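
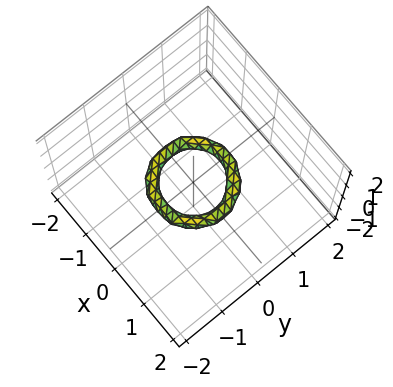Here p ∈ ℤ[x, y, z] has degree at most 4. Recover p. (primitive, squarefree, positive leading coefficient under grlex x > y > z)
2*x^4 + 4*x^2*y^2 + 2*y^4 - 3*x^2 - 3*y^2 + 3*z^2 + 1

Degree: a generic line meets the surface in up to 4 points, so deg p = 4.
Symmetries: rotational symmetry about the z-axis ⇒ p depends on x, y only through x² + y².
Observable constraints: among the integer gridlines, it crosses the x-axis at x ∈ {-1, 1}; the surface avoids every integer z-axis point in the box.
Together with the visible shape, these determine p as stated. Check: (0, -1, 0) on the y-axis lies on the surface, and p(0, -1, 0) = 0. ✓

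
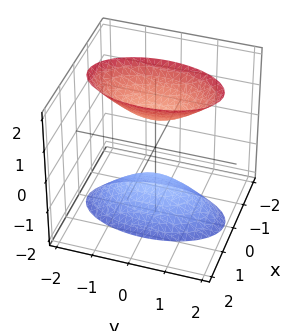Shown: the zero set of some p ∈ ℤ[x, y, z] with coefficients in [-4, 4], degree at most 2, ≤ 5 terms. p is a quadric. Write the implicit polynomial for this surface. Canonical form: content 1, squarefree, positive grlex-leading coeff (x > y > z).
3*x^2 + y^2 - z^2 + 1

1. I count 2 distinct pieces. They look like related sheets of one shape, so recover p as a whole.
2. Degree: two sheets facing apart; a quadric, so deg p = 2.
3. Symmetries: mirror symmetry x ↦ −x ⇒ only even powers of x; mirror symmetry y ↦ −y ⇒ only even powers of y; mirror symmetry z ↦ −z ⇒ only even powers of z.
4. Observable constraints: the surface avoids every integer y-axis point in the box; no x-intercept at any integer in the box.
5. Putting this together gives p. Check: (0, 0, 1) on the z-axis lies on the surface, and p(0, 0, 1) = 0. ✓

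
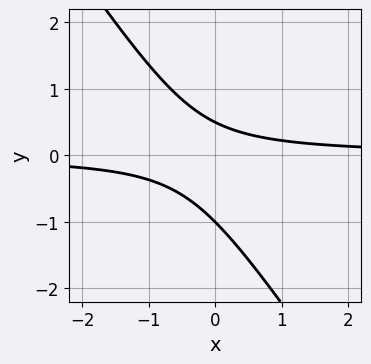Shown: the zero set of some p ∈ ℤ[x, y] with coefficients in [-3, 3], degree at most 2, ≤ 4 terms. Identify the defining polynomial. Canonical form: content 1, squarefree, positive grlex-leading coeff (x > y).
1. The degree is 2 — the shape is more complex than any degree-1 curve.
2. From the axis intercepts and sections: it crosses the y-axis at the gridline y = -1; no x-intercept at any integer in the box.
3. Together with the visible shape, these determine p as stated.

3*x*y + 2*y^2 + y - 1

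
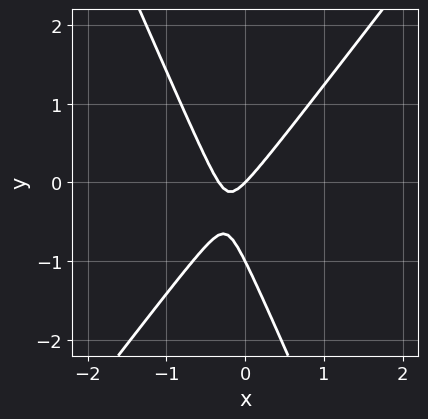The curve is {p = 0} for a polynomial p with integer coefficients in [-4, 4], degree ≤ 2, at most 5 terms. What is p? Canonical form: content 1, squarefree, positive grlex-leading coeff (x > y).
The degree is 2 — a generic line meets the curve in up to 2 points.
From the visible intercepts: among the integer gridlines, it crosses the y-axis at y ∈ {-1, 0}; it meets the x-axis at x = 0 (among the integer gridlines).
Together with the visible shape, these determine p as stated.

3*x^2 - x*y - y^2 + x - y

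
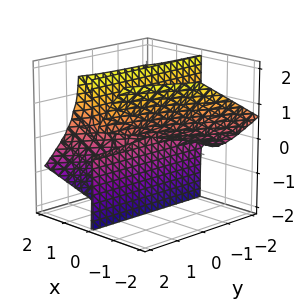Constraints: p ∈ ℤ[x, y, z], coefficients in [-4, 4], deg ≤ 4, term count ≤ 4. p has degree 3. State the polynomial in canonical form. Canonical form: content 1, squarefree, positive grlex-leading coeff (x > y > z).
The degree is 3 — a generic line meets the surface in up to 3 points.
From the visible intercepts: every point of the y-axis in the box is on the surface; one x-axis crossing is at x = 0; the visible z-axis segment lies entirely on the surface.
Putting this together gives p.

3*x^3 - 2*x^2*y + 3*x^2*z - x*z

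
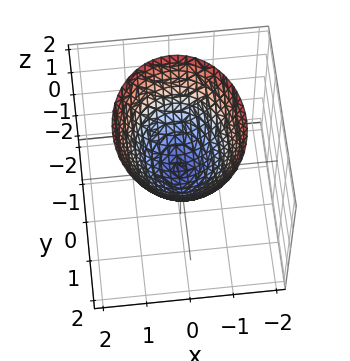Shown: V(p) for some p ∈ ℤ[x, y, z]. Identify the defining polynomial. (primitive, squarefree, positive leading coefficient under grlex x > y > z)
3*x^2 + 2*y^2 - 3*z

(a) Degree: a single bowl opening along one axis; a quadric, so deg p = 2.
(b) Symmetries: mirror symmetry x ↦ −x ⇒ only even powers of x; the y ↦ −y reflection is a symmetry, so y appears only in even powers.
(c) From the axis intercepts and sections: it meets the y-axis at y = 0 (among the integer gridlines); it meets the x-axis at x = 0 (among the integer gridlines); it meets the z-axis at z = 0 (among the integer gridlines).
(d) These observations pin down the coefficients.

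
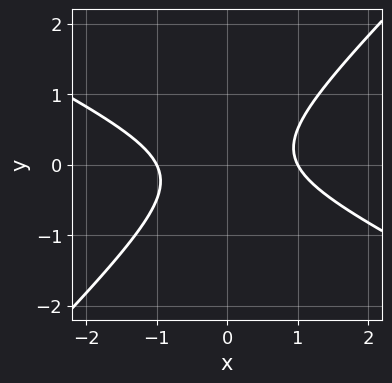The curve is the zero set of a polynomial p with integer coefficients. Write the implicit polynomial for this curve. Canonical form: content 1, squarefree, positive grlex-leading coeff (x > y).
(a) The degree is 2 — the shape is more complex than any degree-1 curve.
(b) Reading off the gridlines: it misses every integer gridline on the y-axis; the x-axis gridline crossings are at x ∈ {-1, 1}.
(c) Solving for integer coefficients yields p as stated.

x^2 + x*y - 2*y^2 - 1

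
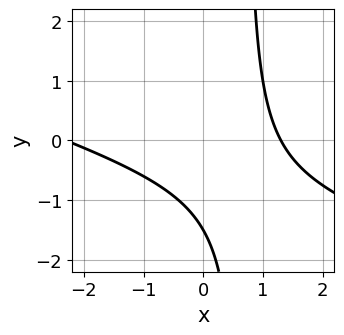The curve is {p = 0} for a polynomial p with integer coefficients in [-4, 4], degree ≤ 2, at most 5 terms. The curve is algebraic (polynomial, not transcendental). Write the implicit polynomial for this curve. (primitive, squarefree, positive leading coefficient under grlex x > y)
x^2 + 3*x*y + x - 2*y - 3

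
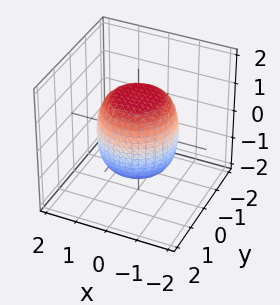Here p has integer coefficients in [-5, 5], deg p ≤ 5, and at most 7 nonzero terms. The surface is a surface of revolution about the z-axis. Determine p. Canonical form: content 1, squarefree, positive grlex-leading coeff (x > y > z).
(a) Degree: the shape is more complex than any degree-3 surface, so deg p = 4.
(b) Symmetries: rotational symmetry about the z-axis ⇒ p depends on x, y only through x² + y².
(c) Against the integer gridlines: a circular section at z = -1 has radius exactly 1.
(d) These observations pin down the coefficients.

2*x^4 + 4*x^2*y^2 + 2*y^4 - x^2 - y^2 + 2*z^2 - 3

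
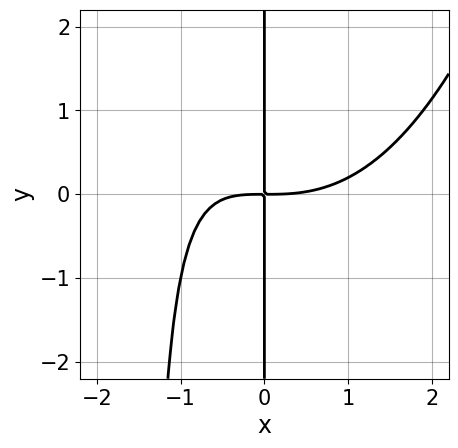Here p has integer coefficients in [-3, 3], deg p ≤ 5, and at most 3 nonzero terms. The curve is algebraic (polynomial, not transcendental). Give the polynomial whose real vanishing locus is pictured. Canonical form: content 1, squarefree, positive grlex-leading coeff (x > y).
x^4 - 2*x^2*y - 3*x*y

First, the degree is 4 — no degree-3 curve has this shape.
Then, from the visible intercepts: the visible y-axis segment lies entirely on the curve.
Finally, together with the visible shape, these determine p as stated.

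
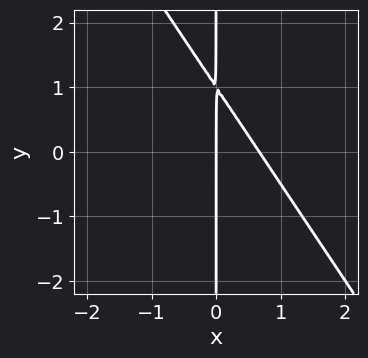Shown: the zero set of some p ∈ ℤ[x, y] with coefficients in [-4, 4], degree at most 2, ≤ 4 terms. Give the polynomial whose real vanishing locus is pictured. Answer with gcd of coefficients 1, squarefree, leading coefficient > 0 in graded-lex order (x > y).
3*x^2 + 2*x*y - 2*x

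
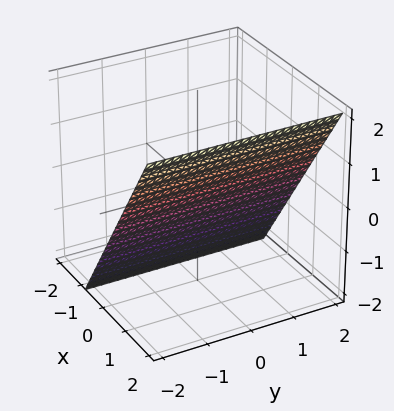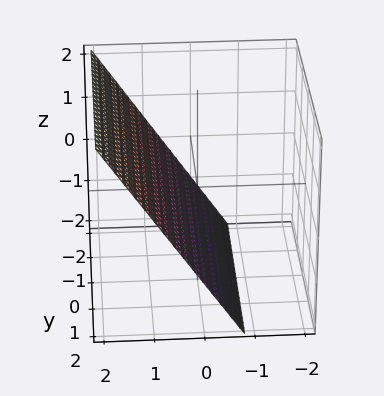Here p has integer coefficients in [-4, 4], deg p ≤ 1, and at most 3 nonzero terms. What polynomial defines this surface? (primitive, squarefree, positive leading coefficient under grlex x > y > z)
First, deg p = 1.
Next, checking where it meets the axes: it misses every integer gridline on the y-axis; one z-axis crossing is at z = -1.
Finally, the integer polynomial consistent with all of this is the stated p.

3*x - 2*z - 2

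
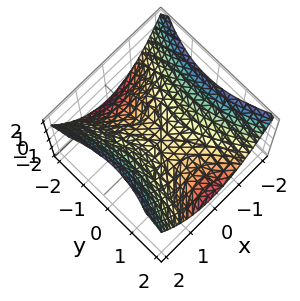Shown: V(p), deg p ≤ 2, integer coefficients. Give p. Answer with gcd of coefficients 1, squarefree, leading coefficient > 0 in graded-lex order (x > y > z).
2*x^2 - y^2 - 3*z

First, deg p = 2. A hyperbolic paraboloid; a quadric.
Next, symmetries: the y ↦ −y reflection is a symmetry, so y appears only in even powers; the x ↦ −x reflection is a symmetry, so x appears only in even powers.
Next, from the visible intercepts: one y-axis crossing is at y = 0; it meets the z-axis at z = 0 (among the integer gridlines); one x-axis crossing is at x = 0.
Finally, solving for integer coefficients yields p as stated.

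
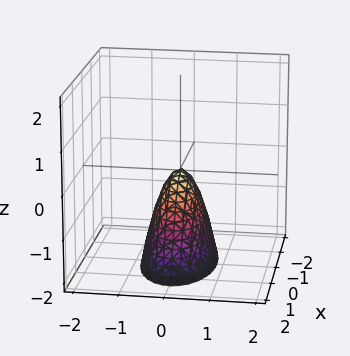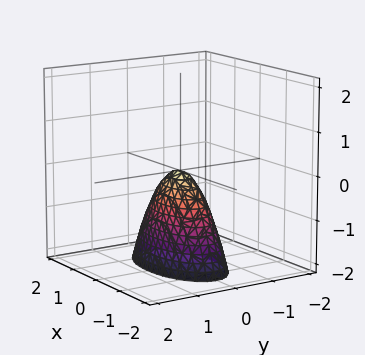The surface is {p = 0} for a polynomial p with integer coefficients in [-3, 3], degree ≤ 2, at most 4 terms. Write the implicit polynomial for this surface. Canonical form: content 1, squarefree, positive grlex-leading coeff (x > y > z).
1. The degree is 2 — a single bowl opening along one axis; a quadric.
2. Symmetries: it's symmetric under y → −y, forcing even powers of y; the x ↦ −x reflection is a symmetry, so x appears only in even powers.
3. Against the integer gridlines: it meets the z-axis at z = 0 (among the integer gridlines); one x-axis crossing is at x = 0; one y-axis crossing is at y = 0.
4. Together with the visible shape, these determine p as stated.

x^2 + 3*y^2 + z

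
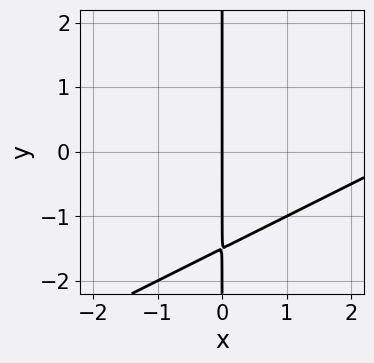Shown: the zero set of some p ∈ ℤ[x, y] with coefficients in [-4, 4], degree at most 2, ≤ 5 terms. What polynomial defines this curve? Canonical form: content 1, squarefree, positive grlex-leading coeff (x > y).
x^2 - 2*x*y - 3*x

(a) deg p = 2. No degree-1 curve has this shape.
(b) Against the integer gridlines: it meets the x-axis at x = 0 (among the integer gridlines); every point of the y-axis in the box is on the curve.
(c) These observations pin down the coefficients.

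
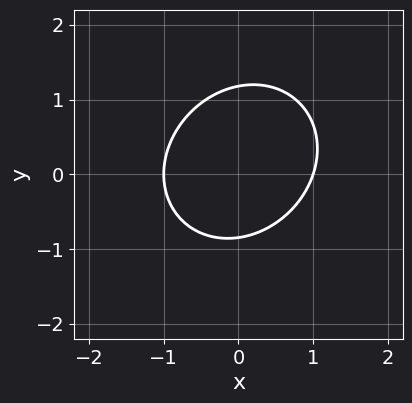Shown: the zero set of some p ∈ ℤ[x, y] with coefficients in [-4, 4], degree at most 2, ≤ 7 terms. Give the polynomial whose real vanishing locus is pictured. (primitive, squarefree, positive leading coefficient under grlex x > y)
(a) Degree: the shape is more complex than any degree-1 curve, so deg p = 2.
(b) Against the integer gridlines: the x-axis gridline crossings are at x ∈ {-1, 1}.
(c) These observations pin down the coefficients.

3*x^2 - x*y + 3*y^2 - y - 3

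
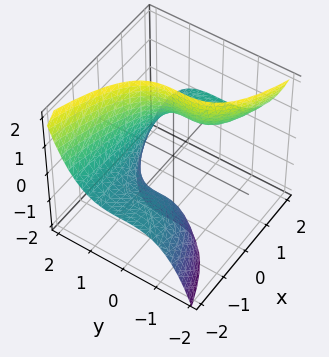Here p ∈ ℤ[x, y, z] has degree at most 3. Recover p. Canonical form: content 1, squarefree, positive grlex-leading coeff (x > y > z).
y^3 + 2*x*z - 1

1. The degree is 3 — no degree-2 surface has this shape.
2. From the visible intercepts: it crosses the y-axis at the gridline y = 1; it misses every integer gridline on the z-axis.
3. Together with the visible shape, these determine p as stated.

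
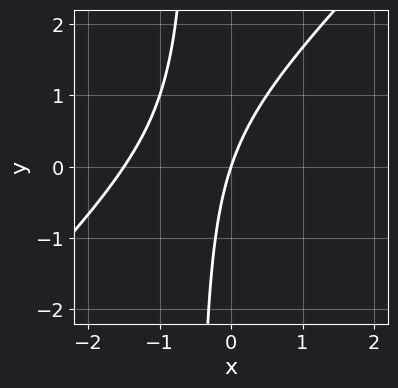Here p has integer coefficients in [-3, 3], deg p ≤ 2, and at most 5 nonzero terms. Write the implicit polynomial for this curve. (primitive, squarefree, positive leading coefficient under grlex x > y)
First, degree: the shape is more complex than any degree-1 curve, so deg p = 2.
Next, observable constraints: one y-axis crossing is at y = 0; one x-axis crossing is at x = 0.
Finally, putting this together gives p.

2*x^2 - 2*x*y + 3*x - y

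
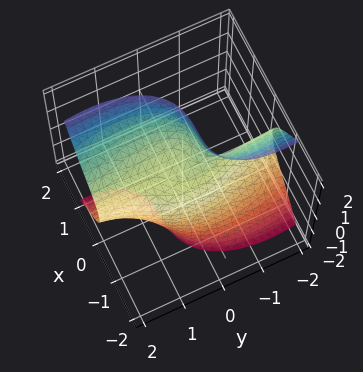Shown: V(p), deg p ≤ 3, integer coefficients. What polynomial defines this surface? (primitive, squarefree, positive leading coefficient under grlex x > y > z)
3*x^3 + 2*x*y^2 - 2*y*z^2 - 2*z + 1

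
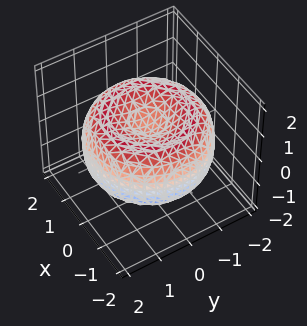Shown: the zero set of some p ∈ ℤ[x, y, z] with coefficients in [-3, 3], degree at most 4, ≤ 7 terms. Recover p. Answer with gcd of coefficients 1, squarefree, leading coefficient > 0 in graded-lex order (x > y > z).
1. The degree is 4 — no degree-3 surface has this shape.
2. Symmetries: every cross-section ⟂ z is a circle, so x, y appear only via x² + y².
3. Reading off the gridlines: a circular section at z = 0 has radius between 1 and 2.
4. Fitting integer coefficients to these (and the overall shape) gives p.

x^4 + 2*x^2*y^2 + y^4 - 3*x^2 - 3*y^2 + 3*z^2 - 1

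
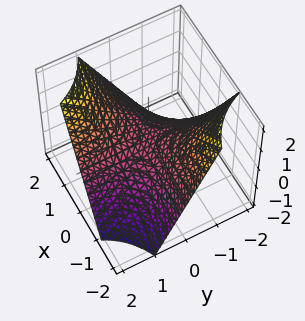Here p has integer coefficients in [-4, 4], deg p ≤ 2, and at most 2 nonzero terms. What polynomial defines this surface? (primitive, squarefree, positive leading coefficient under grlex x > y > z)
1. The degree is 2 — a saddle surface; a quadric.
2. Observable constraints: the visible x-axis segment lies entirely on the surface; the visible y-axis segment lies entirely on the surface; it meets the z-axis at z = 0 (among the integer gridlines).
3. Putting this together gives p.

x*y - z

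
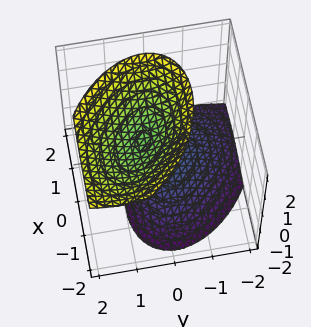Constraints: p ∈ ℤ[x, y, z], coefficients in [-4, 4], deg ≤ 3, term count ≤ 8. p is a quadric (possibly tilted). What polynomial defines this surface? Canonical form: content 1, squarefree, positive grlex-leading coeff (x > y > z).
1. I count 2 distinct pieces. Treating them together as one polynomial.
2. The degree is 2 — a generic line meets the surface in up to 2 points.
3. Observable constraints: the surface avoids every integer y-axis point in the box; no x-intercept at any integer in the box.
4. Assembling these constraints gives the stated polynomial.

2*x^2 + 2*x*y + 3*y^2 - 2*y*z - 2*z^2 + 3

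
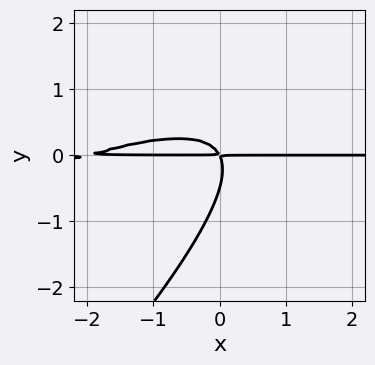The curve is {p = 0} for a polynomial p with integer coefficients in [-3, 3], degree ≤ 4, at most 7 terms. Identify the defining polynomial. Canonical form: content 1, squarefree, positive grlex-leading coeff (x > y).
1. Degree: the shape is more complex than any degree-2 curve, so deg p = 3.
2. From the visible intercepts: the visible x-axis segment lies entirely on the curve.
3. Putting this together gives p.

x^2*y - 3*x*y^2 + 2*y^3 + 2*x*y + y^2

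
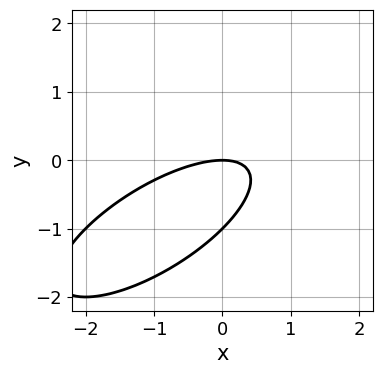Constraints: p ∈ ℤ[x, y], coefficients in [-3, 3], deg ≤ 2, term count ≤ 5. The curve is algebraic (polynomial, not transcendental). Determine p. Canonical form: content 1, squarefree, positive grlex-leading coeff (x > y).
First, deg p = 2. The shape is more complex than any degree-1 curve.
Next, reading off the gridlines: it meets the x-axis at x = 0 (among the integer gridlines); the y-axis gridline crossings are at y ∈ {-1, 0}.
Finally, matching integer coefficients to the picture gives p.

x^2 - 2*x*y + 2*y^2 + 2*y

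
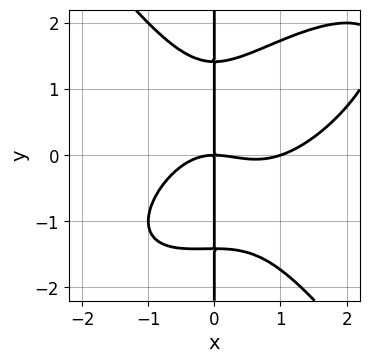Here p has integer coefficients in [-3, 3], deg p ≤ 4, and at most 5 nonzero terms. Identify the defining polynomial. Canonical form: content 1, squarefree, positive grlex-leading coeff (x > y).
x^4 - x^3*y + x*y^3 - x^3 - 2*x*y

1. Degree: the shape is more complex than any degree-3 curve, so deg p = 4.
2. From the axis intercepts and sections: the visible y-axis segment lies entirely on the curve; the x-axis gridline crossings are at x ∈ {0, 1}.
3. Assembling these constraints gives the stated polynomial.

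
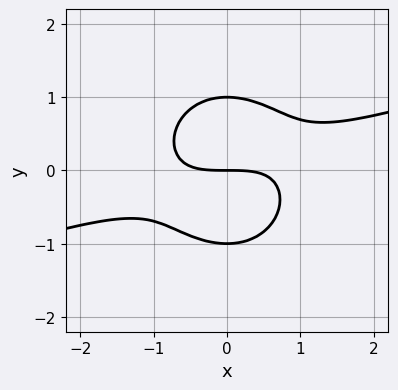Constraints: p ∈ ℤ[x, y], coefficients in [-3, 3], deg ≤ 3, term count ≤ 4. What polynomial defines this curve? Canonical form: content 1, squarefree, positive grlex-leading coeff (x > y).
x^3 - 3*x^2*y - 3*y^3 + 3*y

1. Degree: the shape is more complex than any degree-2 curve, so deg p = 3.
2. Observable constraints: the y-axis gridline crossings are at y ∈ {-1, 0, 1}; one x-axis crossing is at x = 0.
3. Solving for integer coefficients yields p as stated.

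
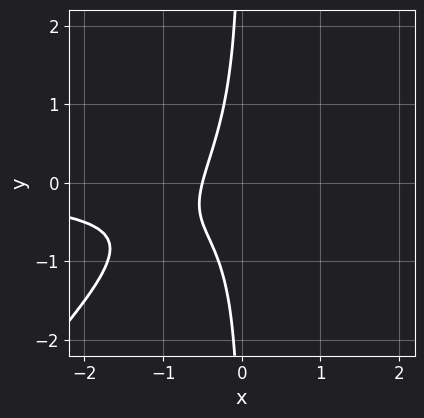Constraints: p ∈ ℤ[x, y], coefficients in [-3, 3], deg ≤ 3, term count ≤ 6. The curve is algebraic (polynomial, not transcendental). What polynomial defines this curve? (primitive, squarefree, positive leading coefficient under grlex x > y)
First, deg p = 3. A generic line meets the curve in up to 3 points.
Next, reading off the gridlines: the curve avoids every integer y-axis point in the box.
Finally, matching integer coefficients to the picture gives p.

2*x^2*y - 2*x*y^2 - 2*x - 1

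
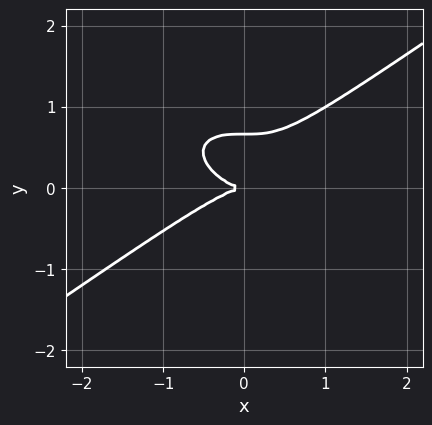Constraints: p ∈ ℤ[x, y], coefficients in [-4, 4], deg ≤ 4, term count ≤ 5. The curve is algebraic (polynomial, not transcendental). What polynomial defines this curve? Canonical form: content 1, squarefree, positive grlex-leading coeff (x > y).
First, degree: a generic line meets the curve in up to 3 points, so deg p = 3.
Next, observable constraints: it crosses the x-axis at the gridline x = 0; one y-axis crossing is at y = 0.
Finally, assembling these constraints gives the stated polynomial.

x^3 - 3*y^3 + 2*y^2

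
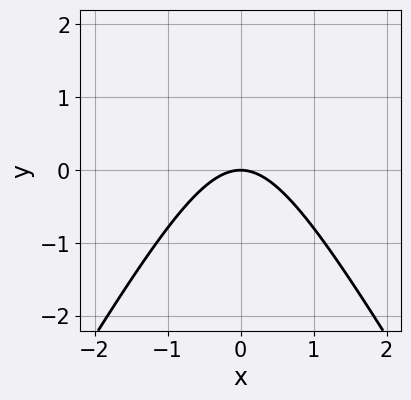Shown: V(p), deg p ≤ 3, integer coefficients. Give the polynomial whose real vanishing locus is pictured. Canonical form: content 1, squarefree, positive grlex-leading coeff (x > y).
3*x^2 - y^2 + 3*y

First, deg p = 2. No degree-1 curve has this shape.
Next, symmetries: the x ↦ −x reflection is a symmetry, so x appears only in even powers.
Then, checking where it meets the axes: it meets the x-axis at x = 0 (among the integer gridlines); it meets the y-axis at y = 0 (among the integer gridlines).
Finally, together with the visible shape, these determine p as stated.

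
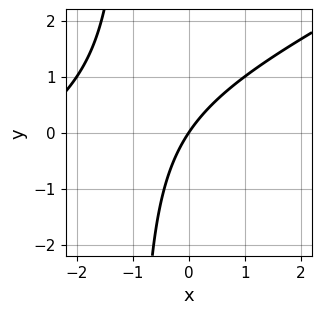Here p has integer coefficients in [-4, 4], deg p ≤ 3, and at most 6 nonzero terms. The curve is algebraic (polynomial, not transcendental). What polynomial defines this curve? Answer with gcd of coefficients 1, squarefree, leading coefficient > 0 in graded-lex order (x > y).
1. Degree: a generic line meets the curve in up to 2 points, so deg p = 2.
2. From the visible intercepts: it meets the y-axis at y = 0 (among the integer gridlines); it crosses the x-axis at the gridline x = 0.
3. Putting this together gives p.

x^2 - 2*x*y + 3*x - 2*y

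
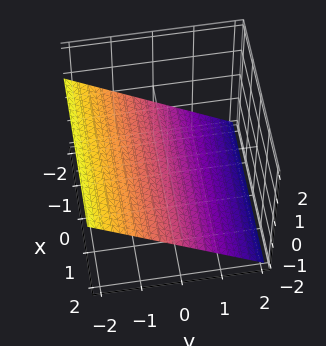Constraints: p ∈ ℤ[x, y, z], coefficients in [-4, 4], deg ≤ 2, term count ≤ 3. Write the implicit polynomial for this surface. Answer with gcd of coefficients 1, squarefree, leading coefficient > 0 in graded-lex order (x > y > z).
The degree is 1 — the surface is flat (a plane).
Reading off the gridlines: no x-intercept at any integer in the box; it crosses the y-axis at the gridline y = -1.
Together with the visible shape, these determine p as stated.

2*y + 3*z + 2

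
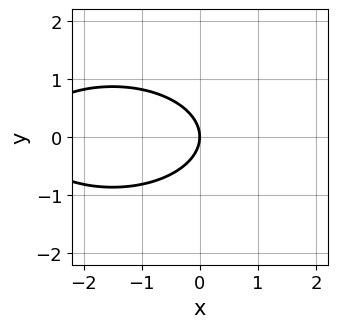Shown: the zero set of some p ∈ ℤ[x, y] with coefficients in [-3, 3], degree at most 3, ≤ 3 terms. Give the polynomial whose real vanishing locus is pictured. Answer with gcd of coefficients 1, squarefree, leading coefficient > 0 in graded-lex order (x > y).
deg p = 2.
Symmetries: the y ↦ −y reflection is a symmetry, so y appears only in even powers.
From the axis intercepts and sections: it crosses the y-axis at the gridline y = 0; one x-axis crossing is at x = 0.
Fitting integer coefficients to these (and the overall shape) gives p.

x^2 + 3*y^2 + 3*x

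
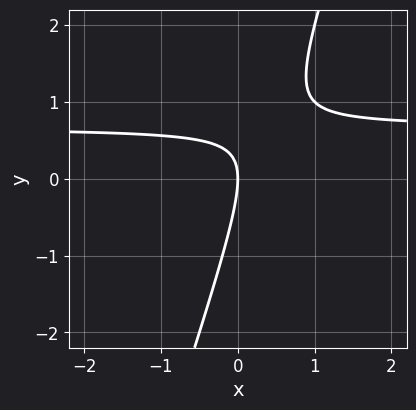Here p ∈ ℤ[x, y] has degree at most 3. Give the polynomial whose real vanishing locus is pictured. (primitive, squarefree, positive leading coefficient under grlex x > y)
1. deg p = 2.
2. Checking where it meets the axes: it meets the x-axis at x = 0 (among the integer gridlines); one y-axis crossing is at y = 0.
3. Matching integer coefficients to the picture gives p.

3*x*y - y^2 - 2*x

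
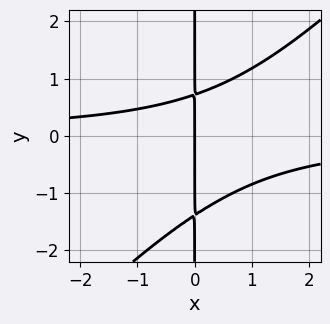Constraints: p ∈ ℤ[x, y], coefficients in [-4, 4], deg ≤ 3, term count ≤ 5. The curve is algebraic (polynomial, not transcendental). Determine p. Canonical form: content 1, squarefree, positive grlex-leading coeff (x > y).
(a) Degree: no degree-2 curve has this shape, so deg p = 3.
(b) Observable constraints: it meets the x-axis at x = 0 (among the integer gridlines); the visible y-axis segment lies entirely on the curve.
(c) Solving for integer coefficients yields p as stated.

3*x^2*y - 3*x*y^2 - 2*x*y + 3*x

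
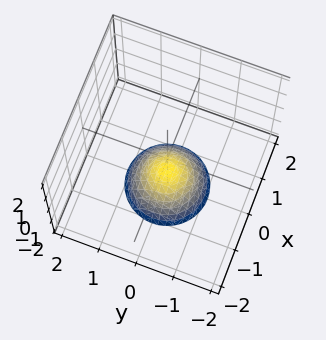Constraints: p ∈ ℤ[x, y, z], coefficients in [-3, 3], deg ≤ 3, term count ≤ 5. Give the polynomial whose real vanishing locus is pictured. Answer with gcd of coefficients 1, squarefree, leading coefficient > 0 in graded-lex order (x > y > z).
x^2 + y^2 + z + 1

(a) deg p = 2.
(b) Symmetry: the z-axis is an axis of rotation, so x and y enter only as x² + y².
(c) Against the integer gridlines: it crosses the z-axis at the gridline z = -1; a circular section at z = -2 has radius exactly 1; the surface avoids every integer x-axis point in the box.
(d) Putting this together gives p.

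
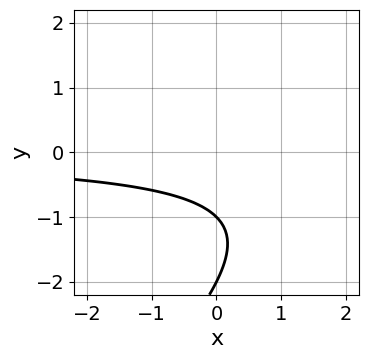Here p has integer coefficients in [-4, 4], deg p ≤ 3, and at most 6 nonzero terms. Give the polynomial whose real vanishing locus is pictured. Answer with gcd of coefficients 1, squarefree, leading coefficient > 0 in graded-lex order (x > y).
First, the degree is 2 — no degree-1 curve has this shape.
Then, from the visible intercepts: the curve avoids every integer x-axis point in the box; among the integer gridlines, it crosses the y-axis at y ∈ {-2, -1}.
Finally, matching integer coefficients to the picture gives p.

x*y - y^2 - 3*y - 2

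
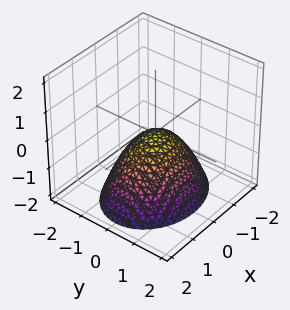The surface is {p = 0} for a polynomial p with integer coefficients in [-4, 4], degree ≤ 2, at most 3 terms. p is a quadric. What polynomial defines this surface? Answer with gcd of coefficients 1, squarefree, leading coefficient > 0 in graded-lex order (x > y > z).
2*x^2 + 3*y^2 + 3*z

(a) The degree is 2 — a paraboloid; a quadric.
(b) Symmetries: mirror symmetry y ↦ −y ⇒ only even powers of y; it's symmetric under x → −x, forcing even powers of x.
(c) From the visible intercepts: it crosses the y-axis at the gridline y = 0; one x-axis crossing is at x = 0; it meets the z-axis at z = 0 (among the integer gridlines).
(d) Matching integer coefficients to the picture gives p.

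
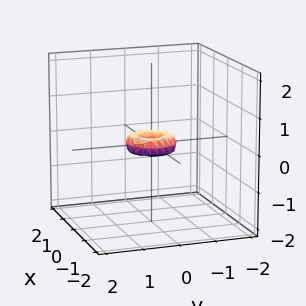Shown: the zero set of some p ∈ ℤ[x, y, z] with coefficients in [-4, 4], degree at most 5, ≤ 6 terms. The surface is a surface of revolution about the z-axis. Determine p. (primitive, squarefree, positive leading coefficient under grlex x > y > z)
First, deg p = 4. The shape is more complex than any degree-3 surface.
Next, symmetry: the z-axis is an axis of rotation, so x and y enter only as x² + y².
Then, checking where it meets the axes: one z-axis crossing is at z = 0; a circular section at z = 0 has radius between 0 and 1; one y-axis crossing is at y = 0; it crosses the x-axis at the gridline x = 0.
Finally, the integer polynomial consistent with all of this is the stated p.

2*x^4 + 4*x^2*y^2 + 2*y^4 - x^2 - y^2 + 2*z^2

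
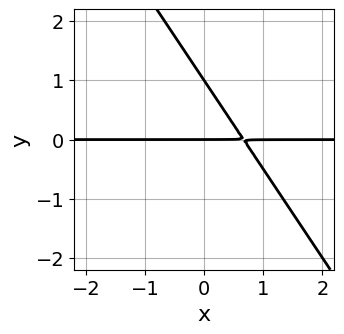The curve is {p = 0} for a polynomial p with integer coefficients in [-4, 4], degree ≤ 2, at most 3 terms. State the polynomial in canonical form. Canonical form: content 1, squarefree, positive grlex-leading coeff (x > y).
3*x*y + 2*y^2 - 2*y

1. The degree is 2 — a generic line meets the curve in up to 2 points.
2. Against the integer gridlines: among the integer gridlines, it crosses the y-axis at y ∈ {0, 1}; every point of the x-axis in the box is on the curve.
3. Together with the visible shape, these determine p as stated.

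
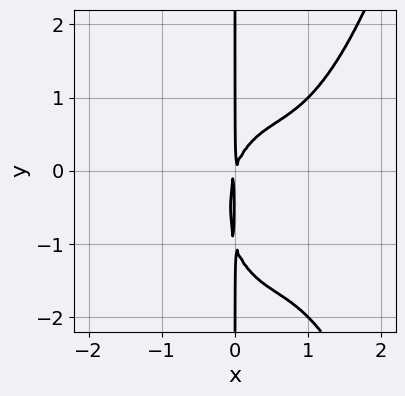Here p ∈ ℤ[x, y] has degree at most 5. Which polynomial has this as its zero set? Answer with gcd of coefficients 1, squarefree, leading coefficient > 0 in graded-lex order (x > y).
2*x^4 - 3*x^3 - x*y^2 + 3*x^2 - x*y

First, degree: no degree-3 curve has this shape, so deg p = 4.
Then, reading off the gridlines: the visible y-axis segment lies entirely on the curve.
Finally, putting this together gives p.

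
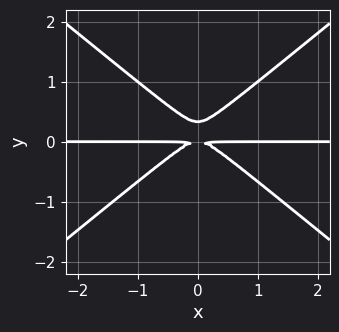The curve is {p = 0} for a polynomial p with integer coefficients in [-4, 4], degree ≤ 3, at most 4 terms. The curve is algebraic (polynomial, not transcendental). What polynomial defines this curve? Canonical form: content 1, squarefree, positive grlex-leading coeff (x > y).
2*x^2*y - 3*y^3 + y^2

(a) The degree is 3 — the shape is more complex than any degree-2 curve.
(b) Symmetries: the x ↦ −x reflection is a symmetry, so x appears only in even powers.
(c) Checking where it meets the axes: the visible x-axis segment lies entirely on the curve.
(d) Assembling these constraints gives the stated polynomial.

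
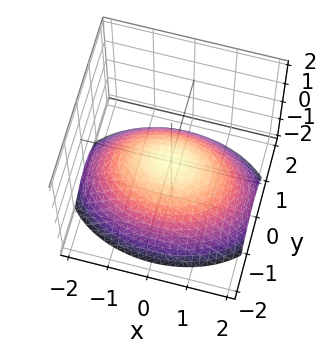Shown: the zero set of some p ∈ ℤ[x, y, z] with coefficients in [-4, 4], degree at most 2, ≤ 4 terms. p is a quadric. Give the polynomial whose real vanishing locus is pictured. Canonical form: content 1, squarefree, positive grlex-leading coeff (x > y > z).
x^2 + 2*y^2 + 3*z

The degree is 2 — a single bowl opening along one axis; a quadric.
Symmetries: mirror symmetry y ↦ −y ⇒ only even powers of y; it's symmetric under x → −x, forcing even powers of x.
Reading off the gridlines: it crosses the y-axis at the gridline y = 0; it meets the z-axis at z = 0 (among the integer gridlines); one x-axis crossing is at x = 0.
Putting this together gives p.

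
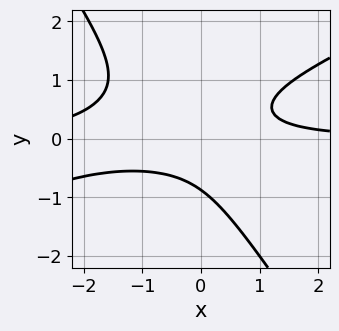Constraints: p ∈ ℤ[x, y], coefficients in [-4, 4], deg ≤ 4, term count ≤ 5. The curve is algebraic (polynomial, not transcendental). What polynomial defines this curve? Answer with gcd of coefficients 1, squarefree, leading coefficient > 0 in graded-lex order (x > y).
2*x^2*y - 3*x*y^2 - 3*y^3 + 3*x*y - 2

First, deg p = 3.
Next, from the axis intercepts and sections: no x-intercept at any integer in the box.
Finally, these observations pin down the coefficients.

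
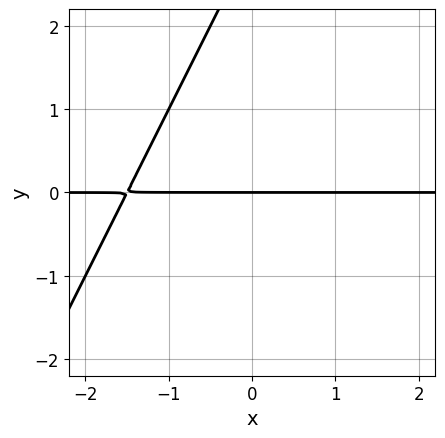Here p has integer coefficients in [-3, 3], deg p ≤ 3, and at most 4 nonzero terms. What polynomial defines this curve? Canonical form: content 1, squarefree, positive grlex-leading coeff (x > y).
1. Degree: a generic line meets the curve in up to 2 points, so deg p = 2.
2. Against the integer gridlines: it crosses the y-axis at the gridline y = 0; every point of the x-axis in the box is on the curve.
3. Fitting integer coefficients to these (and the overall shape) gives p.

2*x*y - y^2 + 3*y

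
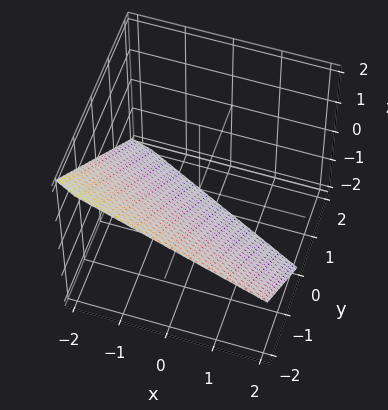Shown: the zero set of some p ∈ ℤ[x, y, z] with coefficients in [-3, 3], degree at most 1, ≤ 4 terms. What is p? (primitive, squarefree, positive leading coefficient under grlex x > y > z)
First, the degree is 1 — the surface is flat (a plane).
Next, against the integer gridlines: it meets the x-axis at x = -2 (among the integer gridlines); it meets the y-axis at y = -1 (among the integer gridlines).
Finally, the integer polynomial consistent with all of this is the stated p.

x + 2*y + 2*z + 2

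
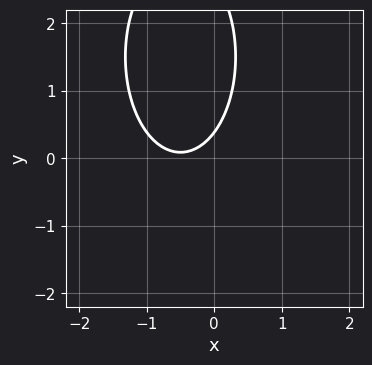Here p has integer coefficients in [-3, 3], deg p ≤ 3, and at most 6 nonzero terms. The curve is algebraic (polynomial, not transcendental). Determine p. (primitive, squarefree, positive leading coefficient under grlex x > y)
deg p = 2. A generic line meets the curve in up to 2 points.
Observable constraints: the curve avoids every integer x-axis point in the box.
Matching integer coefficients to the picture gives p.

3*x^2 + y^2 + 3*x - 3*y + 1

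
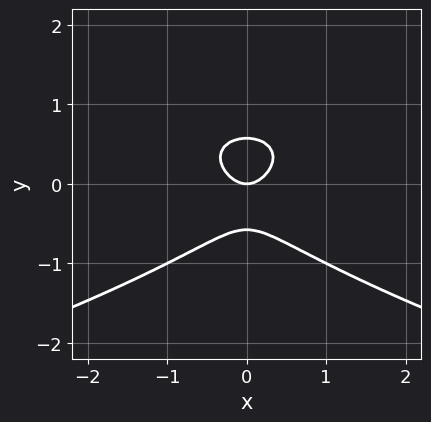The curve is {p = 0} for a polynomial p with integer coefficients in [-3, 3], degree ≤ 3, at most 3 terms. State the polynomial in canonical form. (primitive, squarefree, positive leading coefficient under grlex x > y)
1. Degree: a generic line meets the curve in up to 3 points, so deg p = 3.
2. Symmetries: it's symmetric under x → −x, forcing even powers of x.
3. From the visible intercepts: it meets the x-axis at x = 0 (among the integer gridlines); it meets the y-axis at y = 0 (among the integer gridlines).
4. Putting this together gives p.

3*y^3 + 2*x^2 - y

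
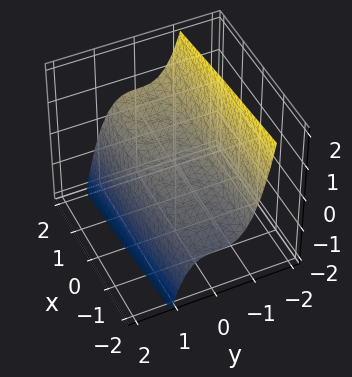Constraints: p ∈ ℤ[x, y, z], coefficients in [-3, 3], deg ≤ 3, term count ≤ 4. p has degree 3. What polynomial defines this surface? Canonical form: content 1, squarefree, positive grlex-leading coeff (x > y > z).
(a) Degree: no degree-2 surface has this shape, so deg p = 3.
(b) Reading off the gridlines: it crosses the y-axis at the gridline y = 0; one x-axis crossing is at x = 0; one z-axis crossing is at z = 0.
(c) Assembling these constraints gives the stated polynomial.

3*y^3 - x + 3*z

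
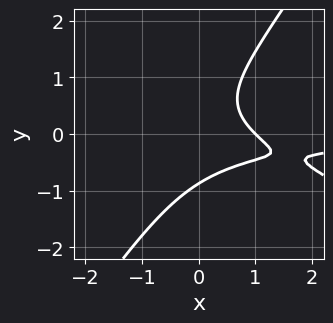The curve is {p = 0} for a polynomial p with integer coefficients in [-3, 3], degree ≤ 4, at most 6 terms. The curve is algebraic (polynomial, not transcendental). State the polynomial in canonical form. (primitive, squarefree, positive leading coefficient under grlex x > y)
1. Degree: the shape is more complex than any degree-2 curve, so deg p = 3.
2. From the visible intercepts: it crosses the x-axis at the gridline x = 1.
3. Putting this together gives p.

2*x^2*y + 3*x*y^2 - 3*y^3 + 2*x - 2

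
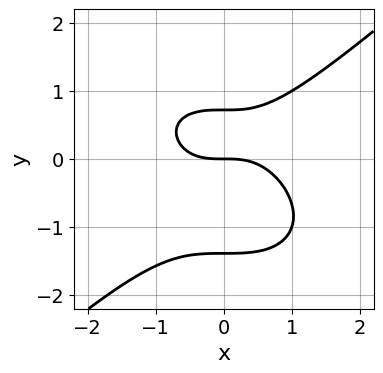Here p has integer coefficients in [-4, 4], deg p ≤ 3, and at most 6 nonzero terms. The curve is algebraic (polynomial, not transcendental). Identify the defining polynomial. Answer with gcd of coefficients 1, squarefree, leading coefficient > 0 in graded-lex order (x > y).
1. Degree: the shape is more complex than any degree-2 curve, so deg p = 3.
2. Observable constraints: it meets the x-axis at x = 0 (among the integer gridlines); one y-axis crossing is at y = 0.
3. Solving for integer coefficients yields p as stated.

2*x^3 - 3*y^3 - 2*y^2 + 3*y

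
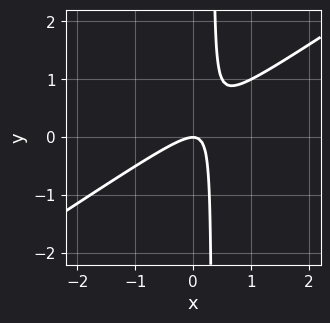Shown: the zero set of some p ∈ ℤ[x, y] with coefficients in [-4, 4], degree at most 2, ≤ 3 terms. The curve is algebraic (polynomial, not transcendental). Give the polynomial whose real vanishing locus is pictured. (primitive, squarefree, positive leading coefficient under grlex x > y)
2*x^2 - 3*x*y + y

The degree is 2 — the shape is more complex than any degree-1 curve.
Checking where it meets the axes: one y-axis crossing is at y = 0; it crosses the x-axis at the gridline x = 0.
Fitting integer coefficients to these (and the overall shape) gives p.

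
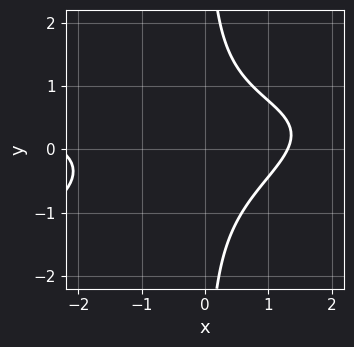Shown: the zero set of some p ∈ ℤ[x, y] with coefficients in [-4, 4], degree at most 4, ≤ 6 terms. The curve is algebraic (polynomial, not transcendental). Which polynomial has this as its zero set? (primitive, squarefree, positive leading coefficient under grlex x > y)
x^2*y - 3*x*y^2 - x^2 - x + 3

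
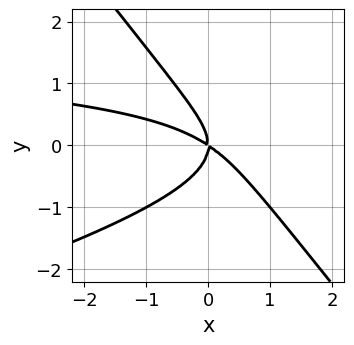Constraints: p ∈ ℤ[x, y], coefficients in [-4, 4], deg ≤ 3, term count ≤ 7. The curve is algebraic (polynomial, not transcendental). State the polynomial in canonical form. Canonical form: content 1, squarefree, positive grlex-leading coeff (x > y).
First, deg p = 3.
Next, from the axis intercepts and sections: it meets the x-axis at x = 0 (among the integer gridlines); one y-axis crossing is at y = 0.
Finally, the integer polynomial consistent with all of this is the stated p.

x^2*y - 3*x*y^2 - 3*y^3 - 2*x^2 - 3*x*y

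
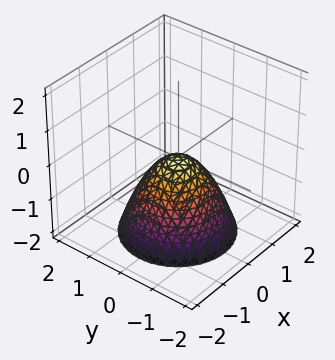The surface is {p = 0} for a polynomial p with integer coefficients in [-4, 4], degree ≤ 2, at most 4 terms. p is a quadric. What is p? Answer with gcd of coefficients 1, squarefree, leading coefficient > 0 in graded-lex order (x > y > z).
1. deg p = 2.
2. By symmetry, every cross-section ⟂ z is a circle, so x, y appear only via x² + y².
3. From the axis intercepts and sections: a circular section at z = -1 has radius exactly 1; it crosses the y-axis at the gridline y = 0; it meets the x-axis at x = 0 (among the integer gridlines).
4. Putting this together gives p.

x^2 + y^2 + z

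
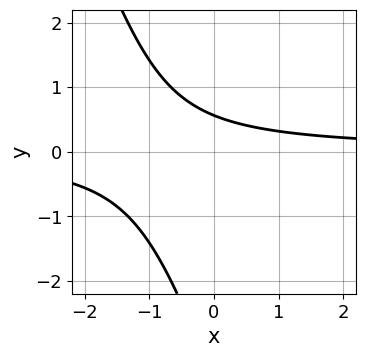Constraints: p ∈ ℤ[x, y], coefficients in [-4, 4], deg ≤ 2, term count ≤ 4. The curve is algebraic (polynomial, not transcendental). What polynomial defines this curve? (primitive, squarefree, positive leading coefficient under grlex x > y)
First, the degree is 2 — the shape is more complex than any degree-1 curve.
Next, reading off the gridlines: the curve avoids every integer x-axis point in the box.
Finally, assembling these constraints gives the stated polynomial.

3*x*y + y^2 + 3*y - 2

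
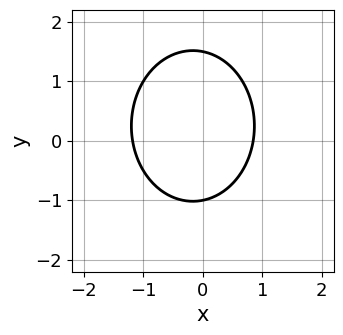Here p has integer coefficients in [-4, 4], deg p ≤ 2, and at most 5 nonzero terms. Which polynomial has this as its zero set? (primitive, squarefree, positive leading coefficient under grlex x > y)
1. The degree is 2 — no degree-1 curve has this shape.
2. Against the integer gridlines: it meets the y-axis at y = -1 (among the integer gridlines).
3. Together with the visible shape, these determine p as stated.

3*x^2 + 2*y^2 + x - y - 3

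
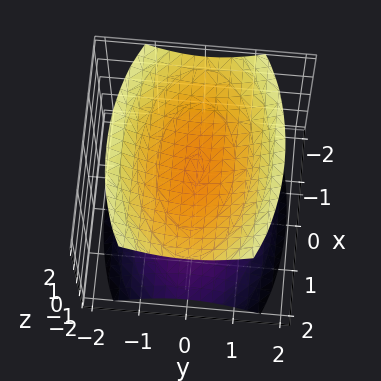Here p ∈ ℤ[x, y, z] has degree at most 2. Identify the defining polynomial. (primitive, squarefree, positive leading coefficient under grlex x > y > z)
(a) There are 2 components. They look like related sheets of one shape, so recover p as a whole.
(b) The degree is 2 — two sheets facing apart; a quadric.
(c) Symmetries: it's symmetric under y → −y, forcing even powers of y; mirror symmetry z ↦ −z ⇒ only even powers of z; mirror symmetry x ↦ −x ⇒ only even powers of x.
(d) From the visible intercepts: it misses every integer gridline on the y-axis; the surface avoids every integer x-axis point in the box; the z-axis gridline crossings are at z ∈ {-1, 1}.
(e) Assembling these constraints gives the stated polynomial.

x^2 + 3*y^2 - 3*z^2 + 3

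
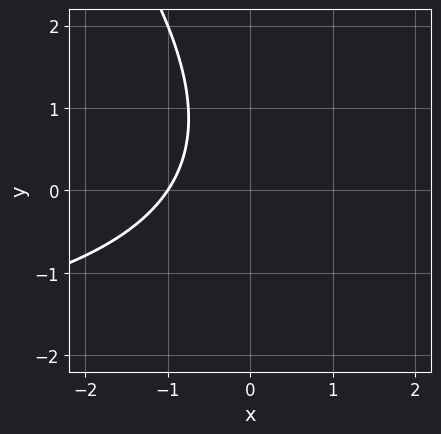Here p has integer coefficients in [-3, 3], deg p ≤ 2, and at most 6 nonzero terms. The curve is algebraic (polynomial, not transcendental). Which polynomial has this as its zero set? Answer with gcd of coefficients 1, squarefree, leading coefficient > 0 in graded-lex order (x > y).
x*y + y^2 + 3*x - y + 3

1. Degree: the shape is more complex than any degree-1 curve, so deg p = 2.
2. From the visible intercepts: the curve avoids every integer y-axis point in the box; it crosses the x-axis at the gridline x = -1.
3. The integer polynomial consistent with all of this is the stated p.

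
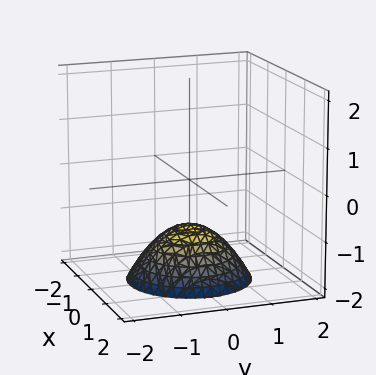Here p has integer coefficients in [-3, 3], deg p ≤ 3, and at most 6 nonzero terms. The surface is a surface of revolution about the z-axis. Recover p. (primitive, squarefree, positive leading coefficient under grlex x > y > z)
2*x^2 + 2*y^2 + 3*z + 3

Degree: a generic line meets the surface in up to 2 points, so deg p = 2.
Symmetries: rotational symmetry about the z-axis ⇒ p depends on x, y only through x² + y².
Observable constraints: no x-intercept at any integer in the box; a circular section at z = -2 has radius between 1 and 2; it crosses the z-axis at the gridline z = -1.
Fitting integer coefficients to these (and the overall shape) gives p.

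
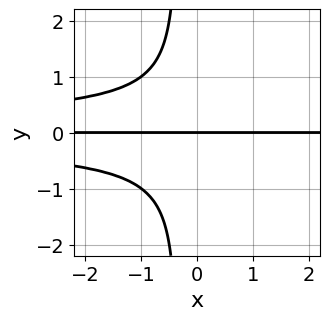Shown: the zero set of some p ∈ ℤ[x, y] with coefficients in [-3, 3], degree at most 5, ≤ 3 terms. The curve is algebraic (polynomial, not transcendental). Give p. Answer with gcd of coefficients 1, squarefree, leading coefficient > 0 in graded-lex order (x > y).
deg p = 4. No degree-3 curve has this shape.
Checking where it meets the axes: the visible x-axis segment lies entirely on the curve; it meets the y-axis at y = 0 (among the integer gridlines).
Fitting integer coefficients to these (and the overall shape) gives p.

3*x*y^3 + y^3 + 2*y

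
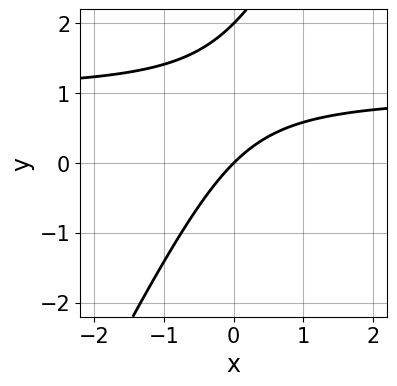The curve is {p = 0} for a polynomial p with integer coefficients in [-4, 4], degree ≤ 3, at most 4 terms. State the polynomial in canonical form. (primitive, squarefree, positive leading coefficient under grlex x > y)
2*x*y - y^2 - 2*x + 2*y

The degree is 2 — a generic line meets the curve in up to 2 points.
From the visible intercepts: it meets the x-axis at x = 0 (among the integer gridlines); among the integer gridlines, it crosses the y-axis at y ∈ {0, 2}.
Together with the visible shape, these determine p as stated.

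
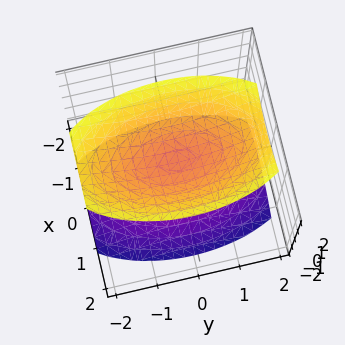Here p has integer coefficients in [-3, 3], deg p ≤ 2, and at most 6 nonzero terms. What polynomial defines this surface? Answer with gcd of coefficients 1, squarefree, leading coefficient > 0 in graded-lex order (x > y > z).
3*x^2 + y^2 - 2*z^2 + 1

First, I count 2 distinct pieces.
Next, the degree is 2 — two separate bowl-shaped sheets opening away from each other; a quadric.
Next, symmetries: mirror symmetry y ↦ −y ⇒ only even powers of y; the z ↦ −z reflection is a symmetry, so z appears only in even powers; mirror symmetry x ↦ −x ⇒ only even powers of x.
Then, from the visible intercepts: no x-intercept at any integer in the box; no y-intercept at any integer in the box.
Finally, fitting integer coefficients to these (and the overall shape) gives p.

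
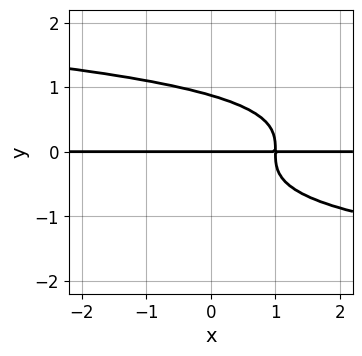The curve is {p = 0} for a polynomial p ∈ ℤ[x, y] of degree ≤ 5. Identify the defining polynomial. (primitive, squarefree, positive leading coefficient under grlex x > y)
1. Degree: no degree-3 curve has this shape, so deg p = 4.
2. Checking where it meets the axes: it crosses the y-axis at the gridline y = 0; the visible x-axis segment lies entirely on the curve.
3. Assembling these constraints gives the stated polynomial.

3*y^4 + 2*x*y - 2*y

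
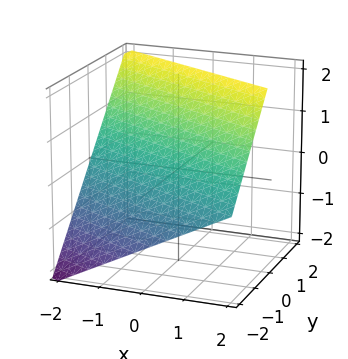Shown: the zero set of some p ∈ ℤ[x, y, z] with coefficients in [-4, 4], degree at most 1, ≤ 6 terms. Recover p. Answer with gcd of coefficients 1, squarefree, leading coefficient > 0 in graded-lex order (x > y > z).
x + 2*y - 2*z + 2

First, the degree is 1 — every cross-section is a straight line — this is a plane.
Next, checking where it meets the axes: it meets the y-axis at y = -1 (among the integer gridlines); it crosses the z-axis at the gridline z = 1; it crosses the x-axis at the gridline x = -2.
Finally, the integer polynomial consistent with all of this is the stated p.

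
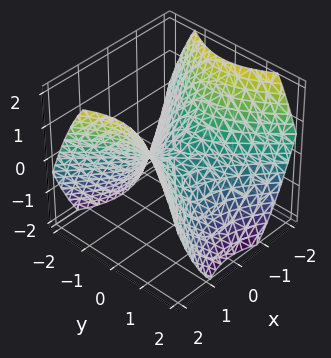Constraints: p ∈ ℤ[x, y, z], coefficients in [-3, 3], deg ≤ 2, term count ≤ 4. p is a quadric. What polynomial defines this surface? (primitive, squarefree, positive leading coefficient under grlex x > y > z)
1. Degree: a saddle surface; a quadric, so deg p = 2.
2. Symmetries: mirror symmetry y ↦ −y ⇒ only even powers of y; the x ↦ −x reflection is a symmetry, so x appears only in even powers.
3. Reading off the gridlines: it meets the y-axis at y = 0 (among the integer gridlines); it crosses the z-axis at the gridline z = 0; one x-axis crossing is at x = 0.
4. Assembling these constraints gives the stated polynomial.

2*x^2 - 2*y^2 - 3*z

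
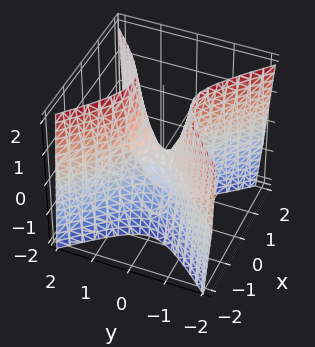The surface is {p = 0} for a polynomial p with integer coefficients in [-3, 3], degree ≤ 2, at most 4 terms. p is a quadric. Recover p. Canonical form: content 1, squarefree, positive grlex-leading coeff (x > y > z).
3*x^2 - 3*y^2 + z

1. deg p = 2.
2. Symmetries: mirror symmetry x ↦ −x ⇒ only even powers of x; it's symmetric under y → −y, forcing even powers of y.
3. Reading off the gridlines: one y-axis crossing is at y = 0; it meets the z-axis at z = 0 (among the integer gridlines).
4. Assembling these constraints gives the stated polynomial.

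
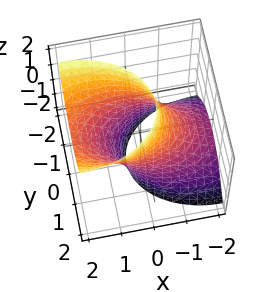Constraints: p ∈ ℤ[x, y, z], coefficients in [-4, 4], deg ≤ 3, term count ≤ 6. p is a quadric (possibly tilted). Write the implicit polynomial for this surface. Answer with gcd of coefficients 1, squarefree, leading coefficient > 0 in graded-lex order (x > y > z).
(a) deg p = 2. No degree-1 surface has this shape.
(b) Against the integer gridlines: it misses every integer gridline on the z-axis; among the integer gridlines, it crosses the y-axis at y ∈ {-1, 1}.
(c) Matching integer coefficients to the picture gives p.

x^2 - 2*x*z + 2*y^2 - 2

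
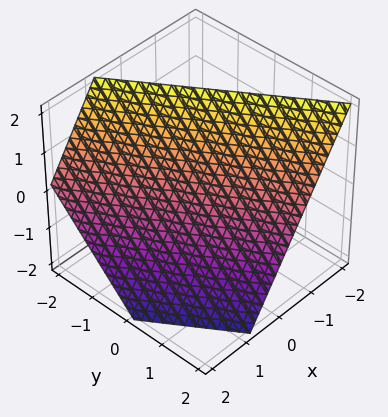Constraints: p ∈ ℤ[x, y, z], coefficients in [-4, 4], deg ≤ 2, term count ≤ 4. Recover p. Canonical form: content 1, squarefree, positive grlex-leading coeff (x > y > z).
3*x + 2*y + 2*z - 2

First, deg p = 1. The surface is flat (a plane).
Then, reading off the gridlines: it crosses the y-axis at the gridline y = 1; it meets the z-axis at z = 1 (among the integer gridlines).
Finally, together with the visible shape, these determine p as stated.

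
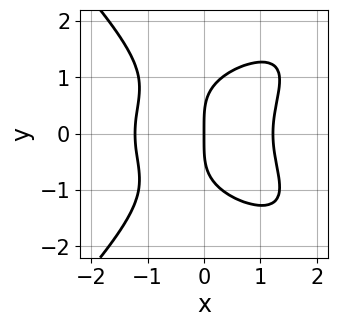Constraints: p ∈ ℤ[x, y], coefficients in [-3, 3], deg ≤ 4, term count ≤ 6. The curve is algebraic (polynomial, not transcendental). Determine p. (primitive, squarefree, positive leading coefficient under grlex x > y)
x^2*y^2 - y^4 - 2*x^3 + 3*x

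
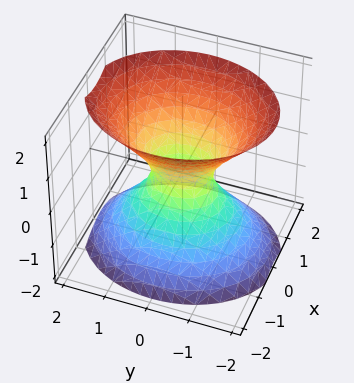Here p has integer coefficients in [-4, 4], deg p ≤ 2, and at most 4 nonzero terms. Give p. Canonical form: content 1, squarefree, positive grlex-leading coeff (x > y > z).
3*x^2 + 2*y^2 - 2*z^2 - 1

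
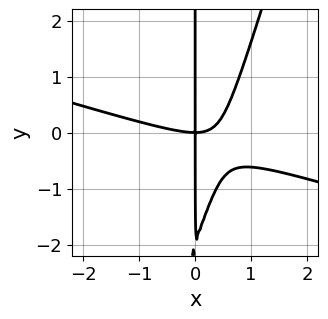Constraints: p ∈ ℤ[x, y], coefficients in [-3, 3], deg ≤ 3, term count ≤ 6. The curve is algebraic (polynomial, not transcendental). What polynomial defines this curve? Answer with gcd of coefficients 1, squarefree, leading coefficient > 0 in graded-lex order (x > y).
First, degree: the shape is more complex than any degree-2 curve, so deg p = 3.
Then, against the integer gridlines: the visible y-axis segment lies entirely on the curve; it crosses the x-axis at the gridline x = 0.
Finally, matching integer coefficients to the picture gives p.

x^3 + 3*x^2*y - x*y^2 - 2*x*y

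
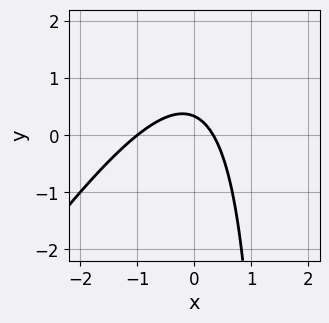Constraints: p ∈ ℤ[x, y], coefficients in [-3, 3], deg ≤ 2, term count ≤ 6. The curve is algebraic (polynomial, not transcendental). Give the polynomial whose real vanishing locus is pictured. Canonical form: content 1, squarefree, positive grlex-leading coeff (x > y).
3*x^2 - 2*x*y + 2*x + 3*y - 1

First, deg p = 2. No degree-1 curve has this shape.
Then, checking where it meets the axes: it crosses the x-axis at the gridline x = -1.
Finally, the integer polynomial consistent with all of this is the stated p.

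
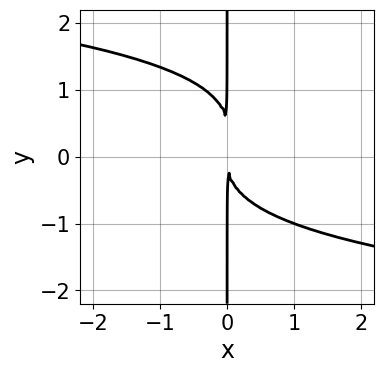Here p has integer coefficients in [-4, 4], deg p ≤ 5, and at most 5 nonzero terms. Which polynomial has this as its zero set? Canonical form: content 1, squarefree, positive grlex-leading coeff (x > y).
(a) deg p = 4. The shape is more complex than any degree-3 curve.
(b) From the axis intercepts and sections: the visible y-axis segment lies entirely on the curve.
(c) The integer polynomial consistent with all of this is the stated p.

2*x*y^3 - x*y^2 + 3*x^2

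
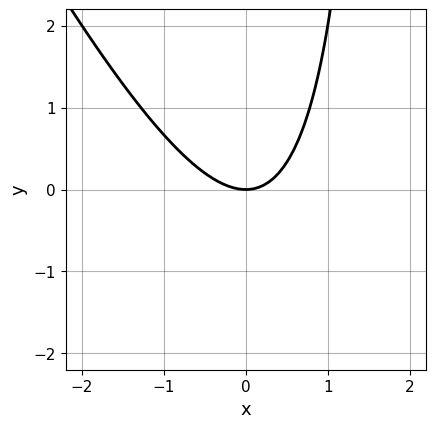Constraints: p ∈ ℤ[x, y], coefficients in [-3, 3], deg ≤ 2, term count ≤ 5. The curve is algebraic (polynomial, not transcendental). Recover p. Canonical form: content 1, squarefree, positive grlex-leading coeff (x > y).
2*x^2 + x*y - 2*y

First, the degree is 2 — no degree-1 curve has this shape.
Then, from the axis intercepts and sections: it meets the x-axis at x = 0 (among the integer gridlines); one y-axis crossing is at y = 0.
Finally, solving for integer coefficients yields p as stated.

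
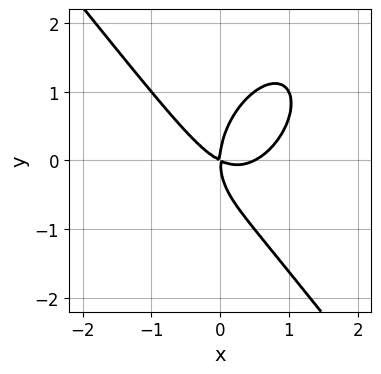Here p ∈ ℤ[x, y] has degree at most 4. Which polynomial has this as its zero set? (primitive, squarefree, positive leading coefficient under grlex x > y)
2*x^3 + y^3 - x^2 - 2*x*y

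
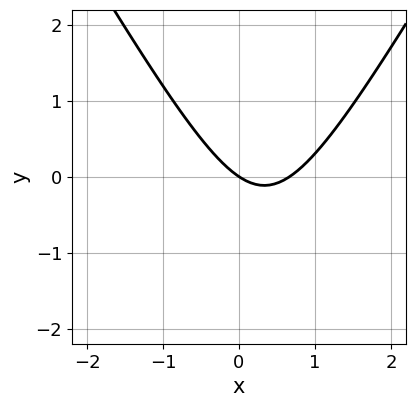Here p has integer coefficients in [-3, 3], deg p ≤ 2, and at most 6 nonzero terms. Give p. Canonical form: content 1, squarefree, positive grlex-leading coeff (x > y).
First, deg p = 2. No degree-1 curve has this shape.
Then, reading off the gridlines: it meets the x-axis at x = 0 (among the integer gridlines); one y-axis crossing is at y = 0.
Finally, fitting integer coefficients to these (and the overall shape) gives p.

3*x^2 - y^2 - 2*x - 3*y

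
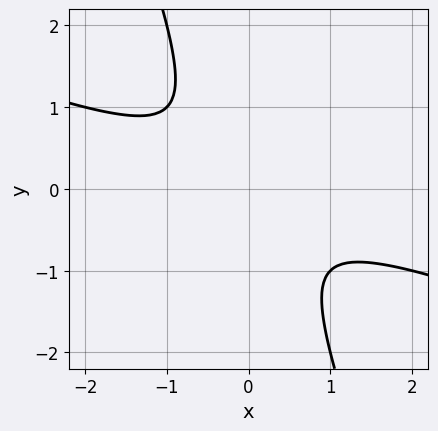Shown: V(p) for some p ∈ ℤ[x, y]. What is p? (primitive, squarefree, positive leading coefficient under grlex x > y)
x^2 + 3*x*y + y^2 + 1

Degree: no degree-1 curve has this shape, so deg p = 2.
Observable constraints: it misses every integer gridline on the x-axis; no y-intercept at any integer in the box.
Together with the visible shape, these determine p as stated.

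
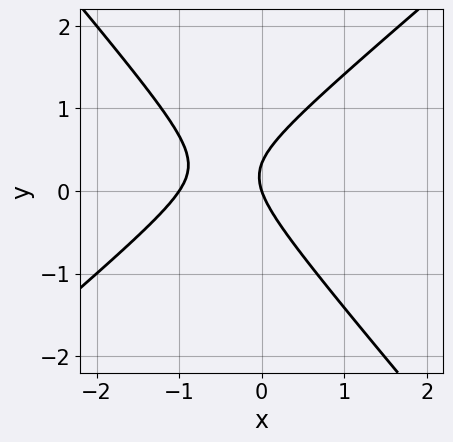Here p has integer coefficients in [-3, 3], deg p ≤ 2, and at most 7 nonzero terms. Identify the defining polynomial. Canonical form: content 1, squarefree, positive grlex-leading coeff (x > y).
(a) Degree: the shape is more complex than any degree-1 curve, so deg p = 2.
(b) Reading off the gridlines: among the integer gridlines, it crosses the x-axis at x ∈ {-1, 0}; one y-axis crossing is at y = 0.
(c) Fitting integer coefficients to these (and the overall shape) gives p.

3*x^2 - x*y - 3*y^2 + 3*x + y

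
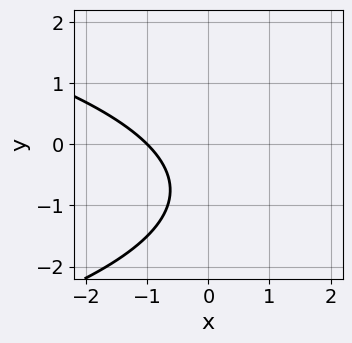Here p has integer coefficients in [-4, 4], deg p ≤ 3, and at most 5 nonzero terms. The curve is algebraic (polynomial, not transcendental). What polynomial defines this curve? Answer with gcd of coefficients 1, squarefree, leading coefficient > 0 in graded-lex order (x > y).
deg p = 2. The shape is more complex than any degree-1 curve.
Against the integer gridlines: it crosses the x-axis at the gridline x = -1; no y-intercept at any integer in the box.
Putting this together gives p.

2*y^2 + 3*x + 3*y + 3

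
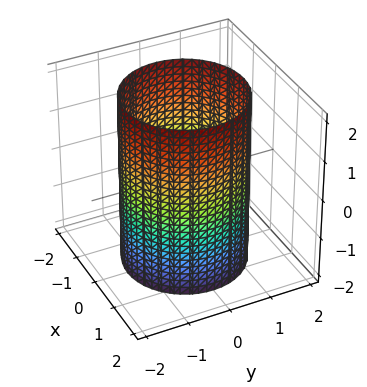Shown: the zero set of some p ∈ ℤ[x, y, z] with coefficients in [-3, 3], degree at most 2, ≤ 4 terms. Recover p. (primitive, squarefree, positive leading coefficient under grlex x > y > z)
x^2 + y^2 - 2

First, degree: constant cross-section along one axis; a quadric, so deg p = 2.
Next, by symmetry, the surface is invariant under rotation about z: p = q(x² + y², z); it's symmetric under z → −z, forcing even powers of z.
Next, observable constraints: no z-intercept at any integer in the box; a circular section at z = 1 has radius between 1 and 2.
Finally, matching integer coefficients to the picture gives p.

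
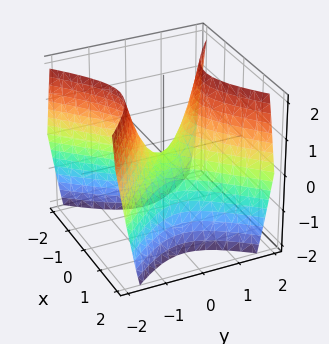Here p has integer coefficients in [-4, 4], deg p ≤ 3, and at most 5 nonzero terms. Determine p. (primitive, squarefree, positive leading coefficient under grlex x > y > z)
3*x^2 - 3*y^2 + 2*z

Degree: a hyperbolic paraboloid; a quadric, so deg p = 2.
Symmetries: the y ↦ −y reflection is a symmetry, so y appears only in even powers; mirror symmetry x ↦ −x ⇒ only even powers of x.
From the visible intercepts: it crosses the y-axis at the gridline y = 0; it crosses the z-axis at the gridline z = 0.
These observations pin down the coefficients.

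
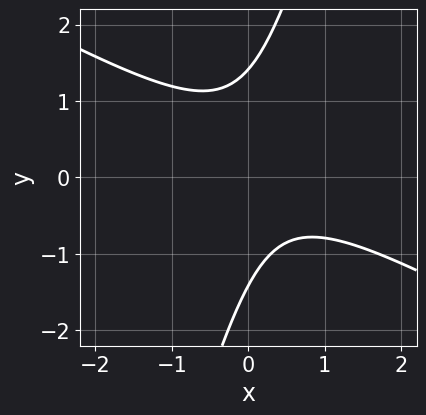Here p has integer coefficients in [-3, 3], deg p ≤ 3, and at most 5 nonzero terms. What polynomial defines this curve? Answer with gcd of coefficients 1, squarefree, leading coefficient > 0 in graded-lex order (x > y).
First, degree: a generic line meets the curve in up to 2 points, so deg p = 2.
Next, reading off the gridlines: no x-intercept at any integer in the box.
Finally, fitting integer coefficients to these (and the overall shape) gives p.

2*x^2 + 3*x*y - y^2 - x + 2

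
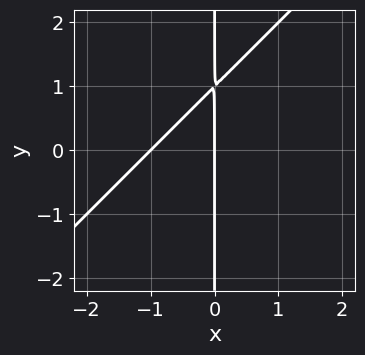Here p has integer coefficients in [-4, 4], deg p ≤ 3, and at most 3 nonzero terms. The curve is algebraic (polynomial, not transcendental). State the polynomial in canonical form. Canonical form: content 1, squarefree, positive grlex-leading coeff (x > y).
(a) The degree is 2 — a generic line meets the curve in up to 2 points.
(b) Reading off the gridlines: among the integer gridlines, it crosses the x-axis at x ∈ {-1, 0}; every point of the y-axis in the box is on the curve.
(c) The integer polynomial consistent with all of this is the stated p.

x^2 - x*y + x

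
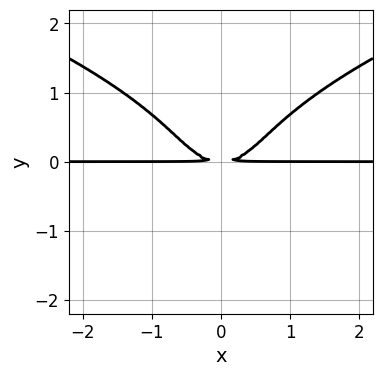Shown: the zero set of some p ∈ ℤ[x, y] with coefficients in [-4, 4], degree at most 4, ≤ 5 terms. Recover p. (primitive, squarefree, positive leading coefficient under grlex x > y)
(a) Degree: a generic line meets the curve in up to 4 points, so deg p = 4.
(b) Symmetries: mirror symmetry x ↦ −x ⇒ only even powers of x.
(c) Reading off the gridlines: the visible x-axis segment lies entirely on the curve.
(d) Assembling these constraints gives the stated polynomial.

y^4 - x^2*y + y^2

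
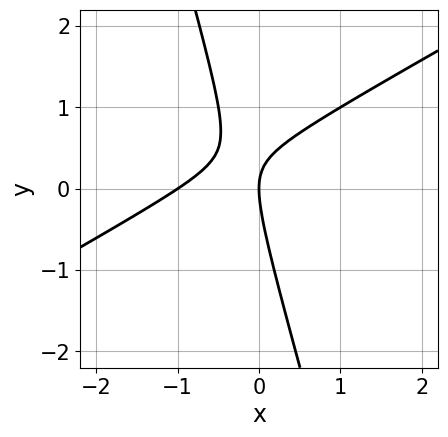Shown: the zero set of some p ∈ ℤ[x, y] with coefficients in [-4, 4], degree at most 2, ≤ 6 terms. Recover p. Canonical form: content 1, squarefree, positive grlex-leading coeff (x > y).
2*x^2 - 3*x*y - y^2 + 2*x

(a) deg p = 2. The shape is more complex than any degree-1 curve.
(b) From the axis intercepts and sections: among the integer gridlines, it crosses the x-axis at x ∈ {-1, 0}; one y-axis crossing is at y = 0.
(c) Together with the visible shape, these determine p as stated.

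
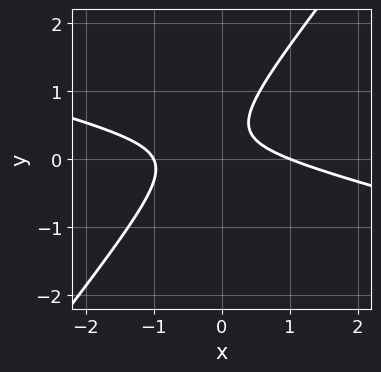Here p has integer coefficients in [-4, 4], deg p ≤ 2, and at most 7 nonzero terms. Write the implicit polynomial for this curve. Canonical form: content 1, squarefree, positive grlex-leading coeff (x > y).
First, the degree is 2 — no degree-1 curve has this shape.
Next, checking where it meets the axes: the x-axis gridline crossings are at x ∈ {-1, 1}; it misses every integer gridline on the y-axis.
Finally, assembling these constraints gives the stated polynomial.

x^2 + 3*x*y - 3*y^2 + 2*y - 1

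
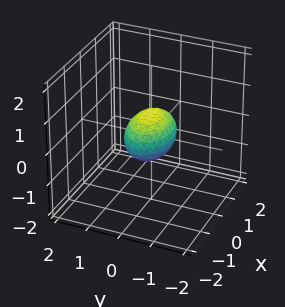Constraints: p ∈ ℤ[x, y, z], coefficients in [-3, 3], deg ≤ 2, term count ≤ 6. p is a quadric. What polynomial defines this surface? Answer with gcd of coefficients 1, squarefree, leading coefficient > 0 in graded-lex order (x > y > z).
(a) The degree is 2 — a closed, bounded, convex surface; a quadric.
(b) Symmetries: mirror symmetry z ↦ −z ⇒ only even powers of z; it's symmetric under x → −x, forcing even powers of x; mirror symmetry y ↦ −y ⇒ only even powers of y.
(c) Checking where it meets the axes: among the integer gridlines, it crosses the x-axis at x ∈ {-1, 1}.
(d) Fitting integer coefficients to these (and the overall shape) gives p.

x^2 + 2*y^2 + 2*z^2 - 1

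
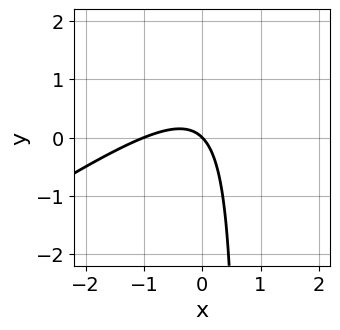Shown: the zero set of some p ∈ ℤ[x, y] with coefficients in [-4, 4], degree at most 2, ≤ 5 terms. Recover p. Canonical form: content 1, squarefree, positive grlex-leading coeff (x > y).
2*x^2 - 3*x*y + 2*x + 2*y

First, degree: the shape is more complex than any degree-1 curve, so deg p = 2.
Then, reading off the gridlines: the x-axis gridline crossings are at x ∈ {-1, 0}; it crosses the y-axis at the gridline y = 0.
Finally, together with the visible shape, these determine p as stated.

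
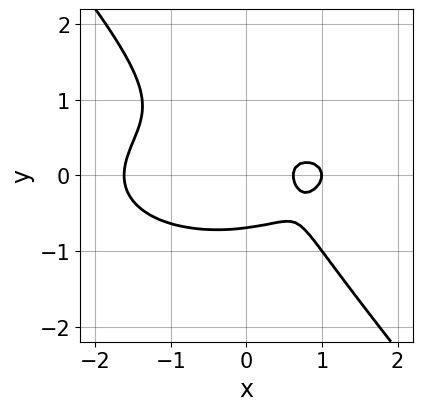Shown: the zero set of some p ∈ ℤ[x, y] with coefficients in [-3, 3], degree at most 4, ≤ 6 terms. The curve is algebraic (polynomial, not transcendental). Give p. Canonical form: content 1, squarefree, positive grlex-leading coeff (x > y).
The degree is 3 — no degree-2 curve has this shape.
Against the integer gridlines: it meets the x-axis at x = 1 (among the integer gridlines).
Together with the visible shape, these determine p as stated.

x^3 + 3*x*y^2 + 3*y^3 - 2*x + 1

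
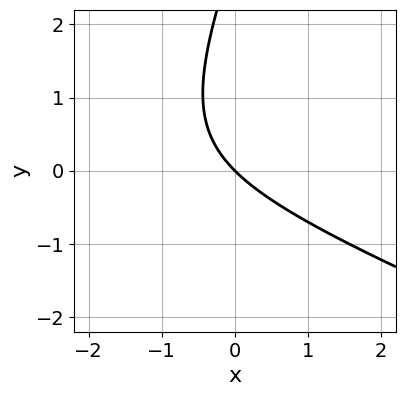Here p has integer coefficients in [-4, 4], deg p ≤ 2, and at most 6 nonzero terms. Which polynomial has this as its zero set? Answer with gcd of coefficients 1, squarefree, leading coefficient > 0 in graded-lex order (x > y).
x^2 + 2*x*y - y^2 + 3*x + 3*y

First, degree: the shape is more complex than any degree-1 curve, so deg p = 2.
Next, observable constraints: one y-axis crossing is at y = 0; one x-axis crossing is at x = 0.
Finally, together with the visible shape, these determine p as stated.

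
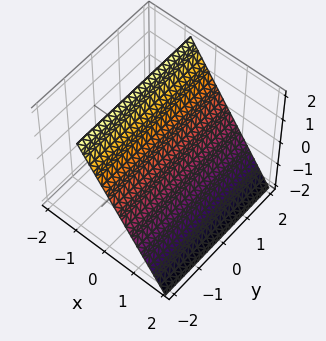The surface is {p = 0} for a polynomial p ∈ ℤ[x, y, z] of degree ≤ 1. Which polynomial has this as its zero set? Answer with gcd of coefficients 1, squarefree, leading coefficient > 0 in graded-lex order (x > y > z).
3*x + 2*z - 2

1. The degree is 1 — the surface is flat (a plane).
2. Against the integer gridlines: no y-intercept at any integer in the box; it meets the z-axis at z = 1 (among the integer gridlines).
3. The integer polynomial consistent with all of this is the stated p.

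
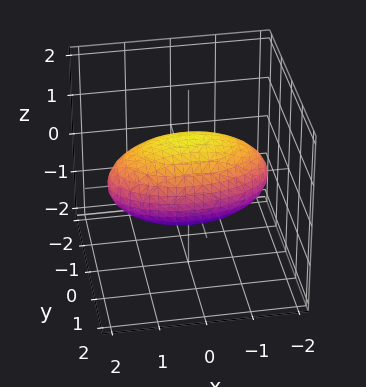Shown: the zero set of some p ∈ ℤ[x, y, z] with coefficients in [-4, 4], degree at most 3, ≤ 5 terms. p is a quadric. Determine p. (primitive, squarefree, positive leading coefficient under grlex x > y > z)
x^2 + 3*y^2 + 3*z^2 - 3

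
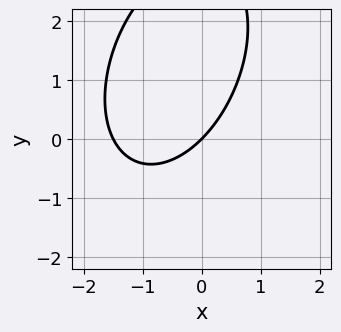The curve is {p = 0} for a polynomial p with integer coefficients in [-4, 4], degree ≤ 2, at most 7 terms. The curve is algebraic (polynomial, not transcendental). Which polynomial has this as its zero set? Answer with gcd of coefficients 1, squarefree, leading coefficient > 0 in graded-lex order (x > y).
2*x^2 - x*y + y^2 + 3*x - 3*y

First, the degree is 2 — no degree-1 curve has this shape.
Next, checking where it meets the axes: one y-axis crossing is at y = 0; it meets the x-axis at x = 0 (among the integer gridlines).
Finally, matching integer coefficients to the picture gives p.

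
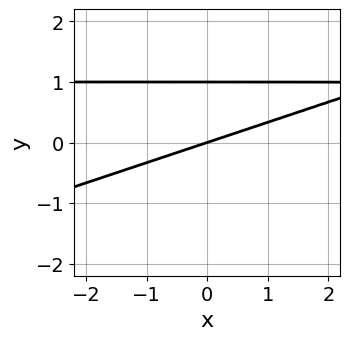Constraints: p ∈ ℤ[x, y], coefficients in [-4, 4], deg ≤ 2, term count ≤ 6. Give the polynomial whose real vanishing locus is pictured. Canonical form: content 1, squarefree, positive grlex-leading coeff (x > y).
x*y - 3*y^2 - x + 3*y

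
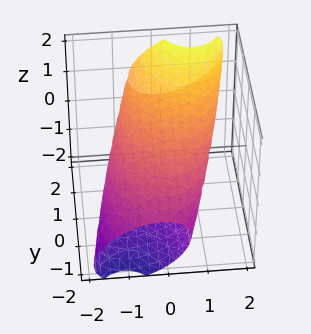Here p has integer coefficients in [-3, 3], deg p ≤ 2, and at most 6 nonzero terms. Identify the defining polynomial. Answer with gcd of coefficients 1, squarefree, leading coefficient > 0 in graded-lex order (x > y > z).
(a) deg p = 2. A generic line meets the surface in up to 2 points.
(b) Checking where it meets the axes: among the integer gridlines, it crosses the z-axis at z ∈ {-1, 1}.
(c) The integer polynomial consistent with all of this is the stated p.

2*x^2 - 2*x*z + y^2 - 3*y*z + 3*z^2 - 3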